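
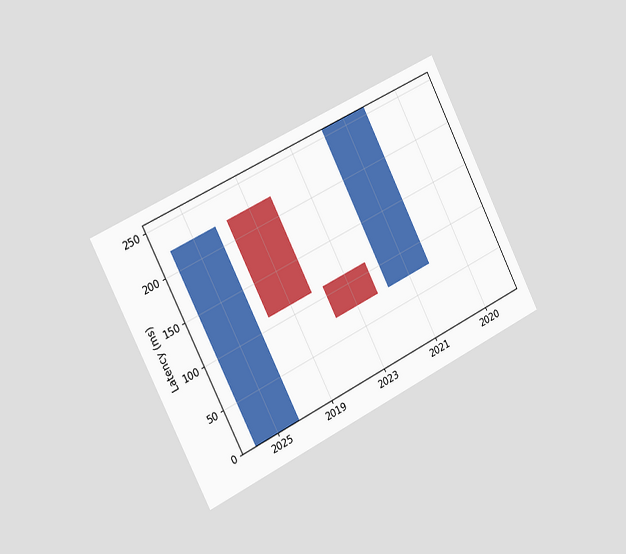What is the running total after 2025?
222ms

The chart is tilted about 27° counter-clockwise and viewed slightly from the left. After 2025 the running total reaches 222ms.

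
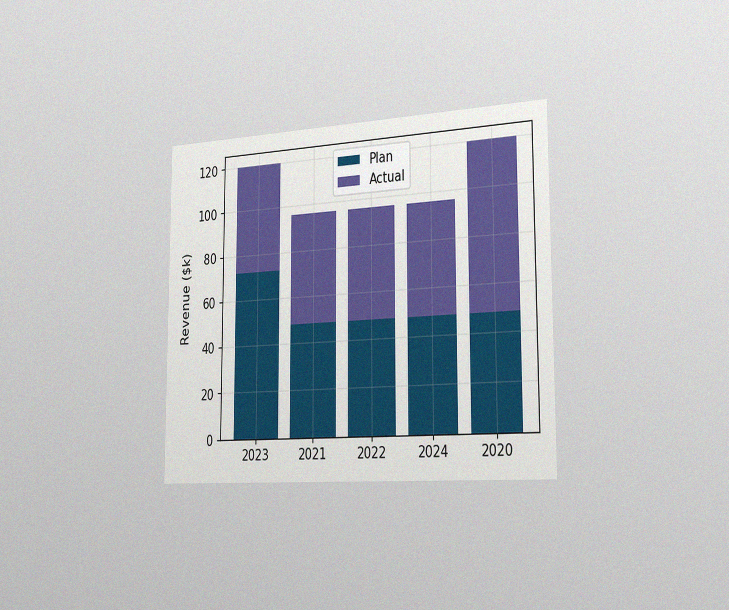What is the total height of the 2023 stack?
The chart is viewed slightly from the right, with some photo noise. The 2023 stack's top reaches $120k on the y-axis.

$120k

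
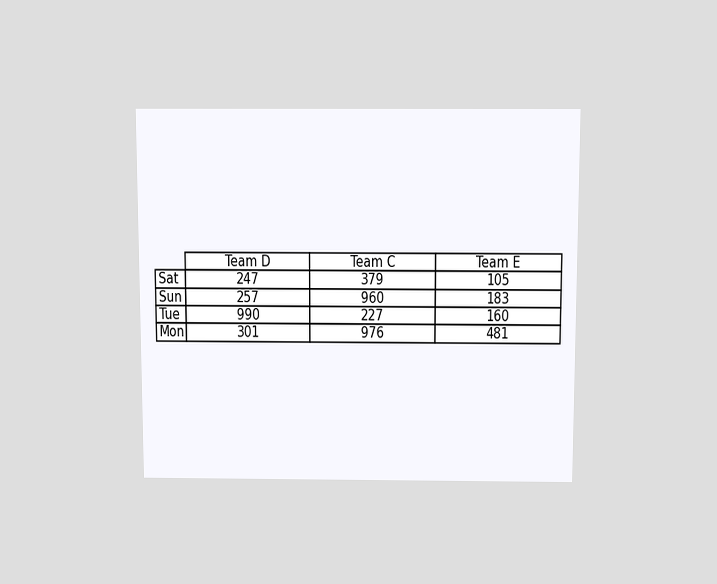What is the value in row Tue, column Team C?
The chart is viewed slightly from above. The (Tue, Team C) cell reads 227.

227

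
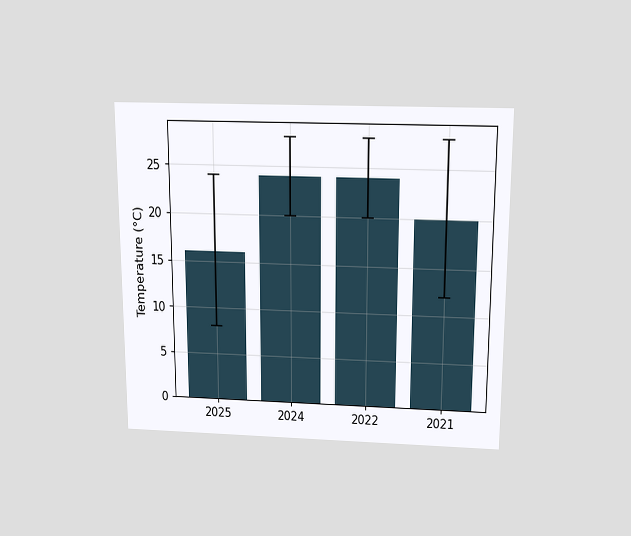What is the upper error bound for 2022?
28°C

The chart is viewed slightly from above. The 2022 bar's upper whisker reaches 28°C.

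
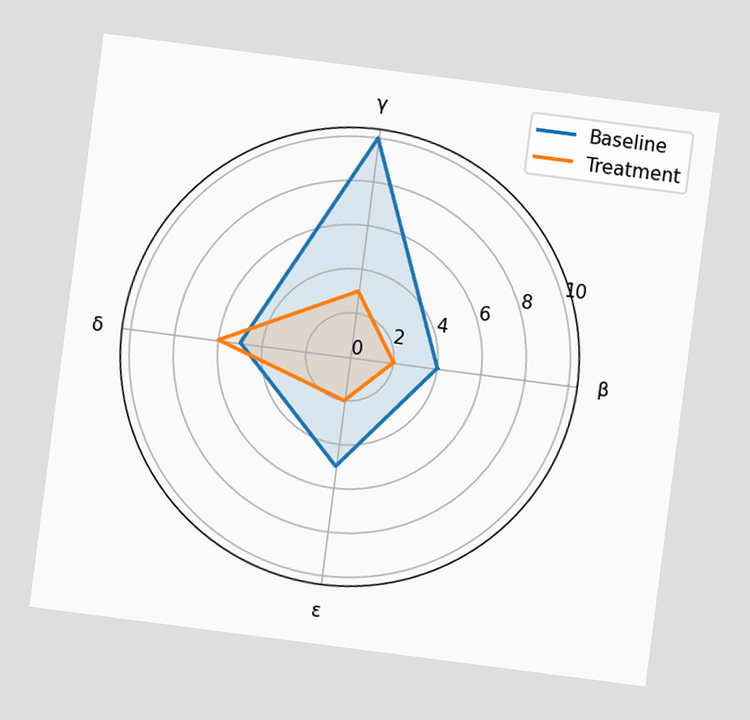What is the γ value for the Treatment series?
3

The chart is tilted about 7° clockwise. On the γ axis, Treatment reaches 3.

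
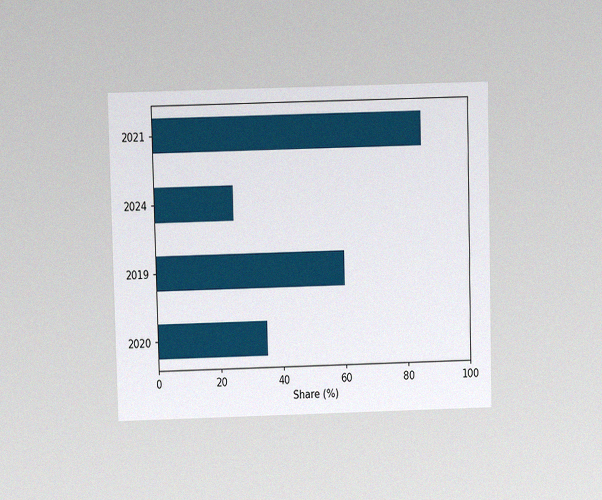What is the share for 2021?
The chart is viewed at a slight angle, with some photo noise. Reading along the chart's x-axis, the 2021 bar reaches 85%.

85%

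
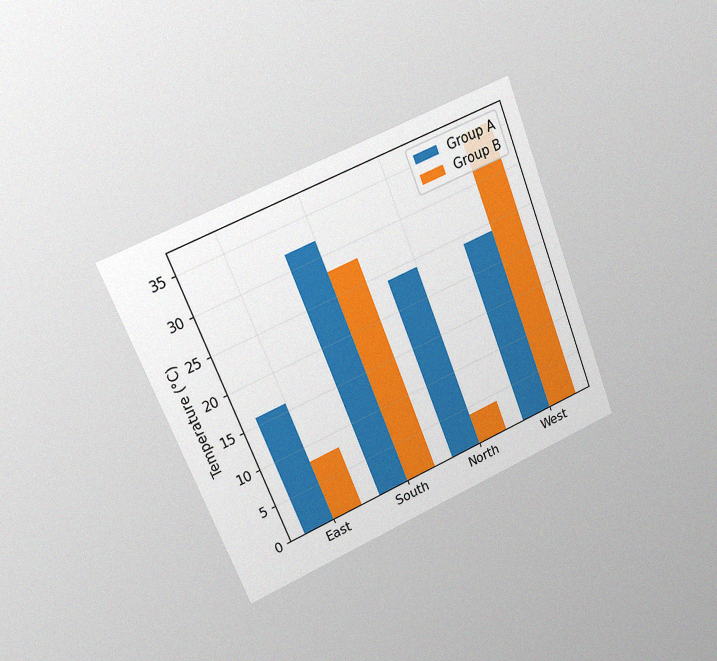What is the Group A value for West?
24°C

The chart is tilted about 22° counter-clockwise and viewed at a slight angle, with some photo noise. The Group A bar at West reaches 24°C on the y-axis.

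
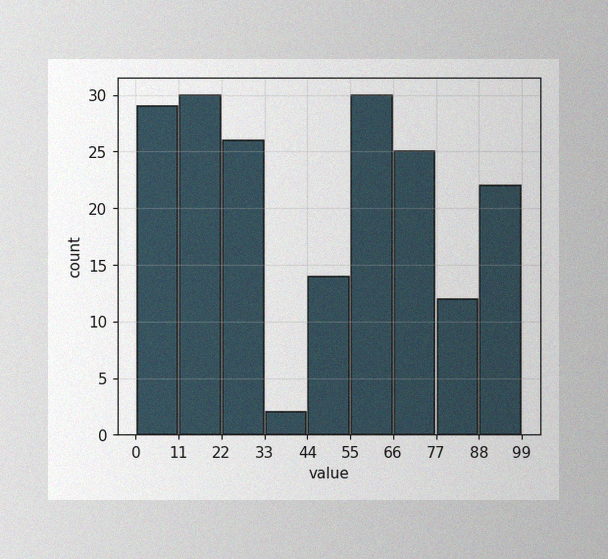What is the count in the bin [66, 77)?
25

The image has some photo noise and uneven lighting. The [66, 77) bin has height 25.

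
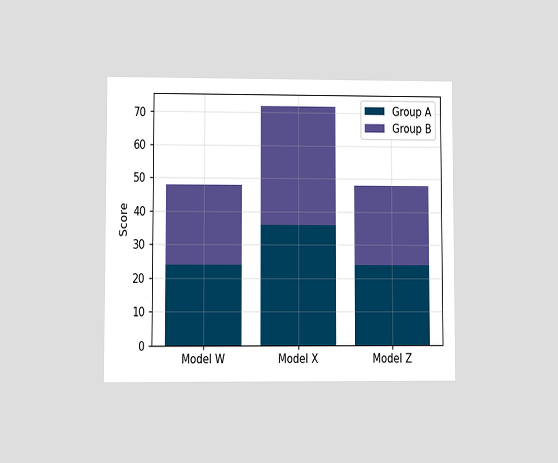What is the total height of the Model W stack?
The chart is viewed at a slight angle. The Model W stack's top reaches 48 on the y-axis.

48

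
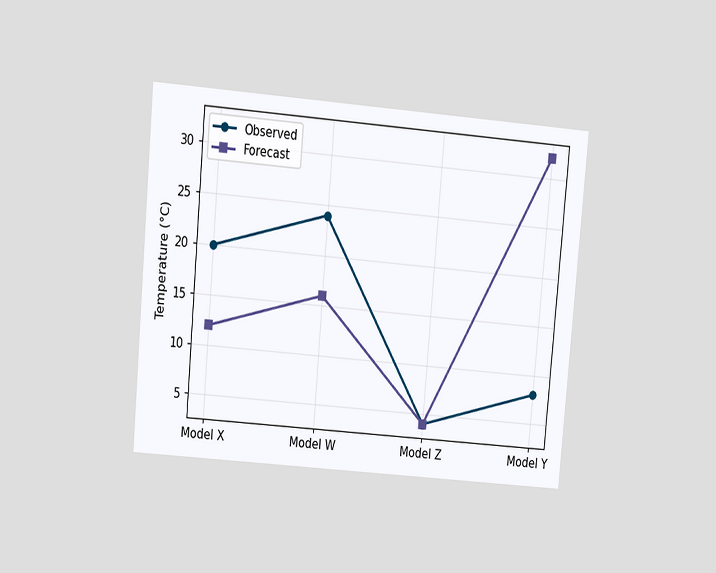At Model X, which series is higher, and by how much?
The chart is tilted about 5° clockwise and viewed at a slight angle. At Model X, Observed sits above the other line by 8°C.

Observed, by 8°C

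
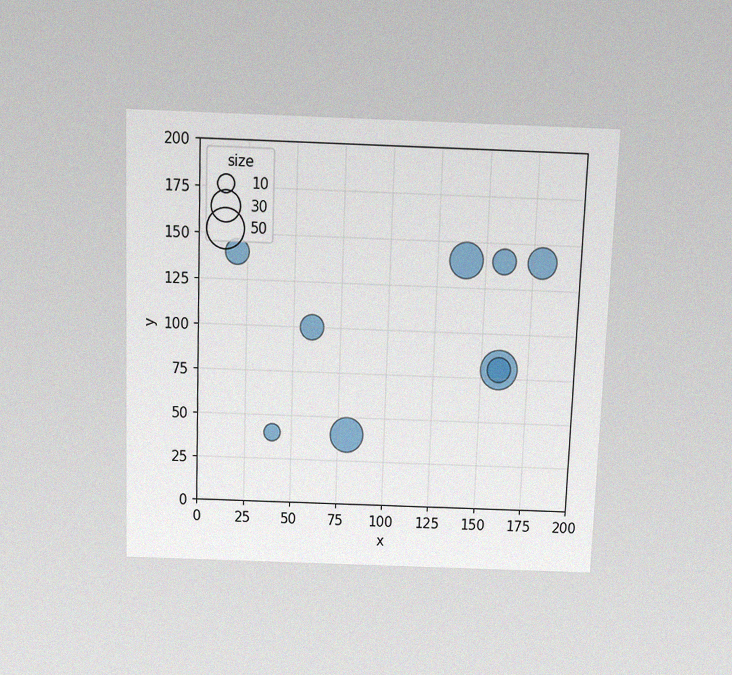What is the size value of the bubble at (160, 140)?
The chart is tilted about 2° clockwise and viewed slightly from above, with some photo noise. Matching the bubble at (160, 140) against the size legend gives 20.

20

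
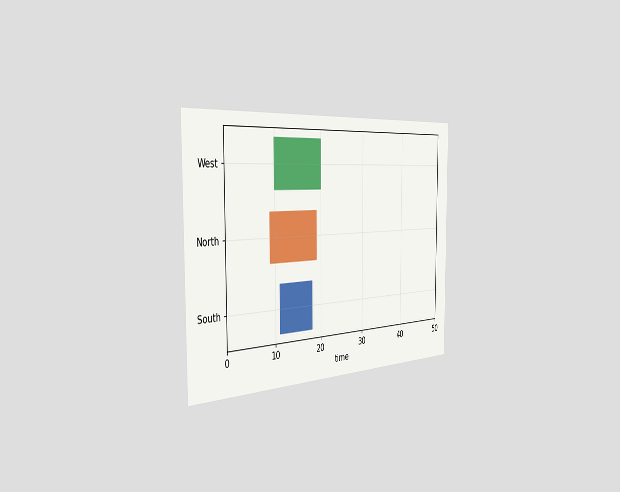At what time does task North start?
9

The chart is viewed slightly from the left. The North bar begins at t=9.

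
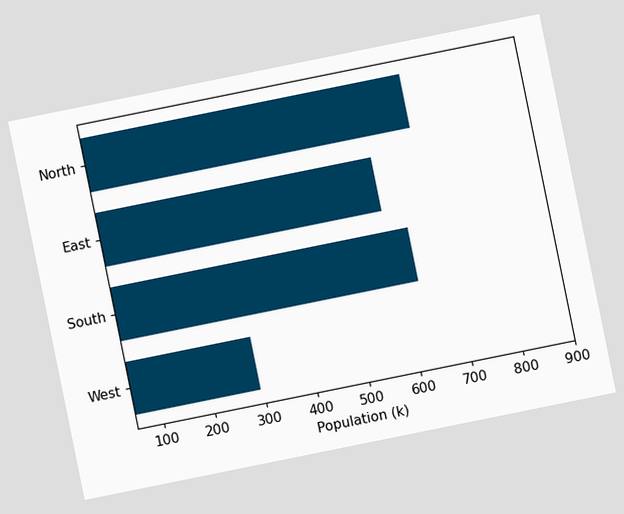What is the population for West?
The chart is tilted about 11° counter-clockwise. Reading along the chart's x-axis, the West bar reaches 294k.

294k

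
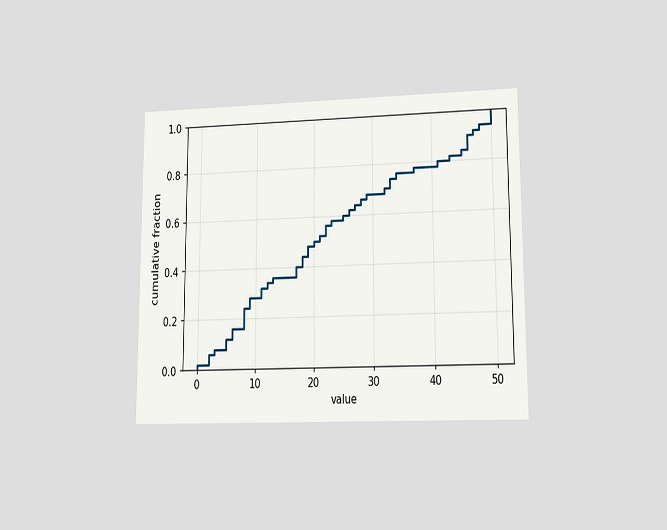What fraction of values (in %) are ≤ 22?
56%

The chart is viewed at a slight angle. At x=22 the ECDF step is at 56%.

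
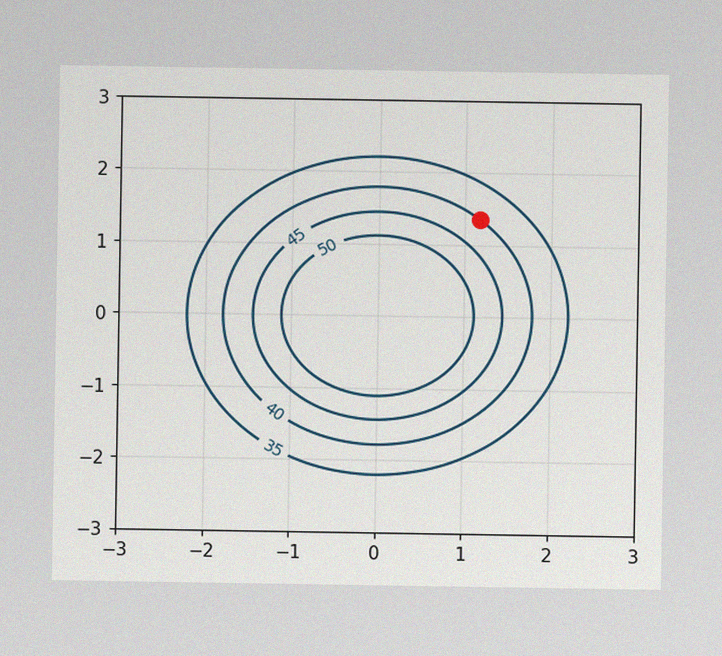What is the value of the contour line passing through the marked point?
40

The image has some photo noise and uneven lighting. The marked point sits on the contour labelled 40.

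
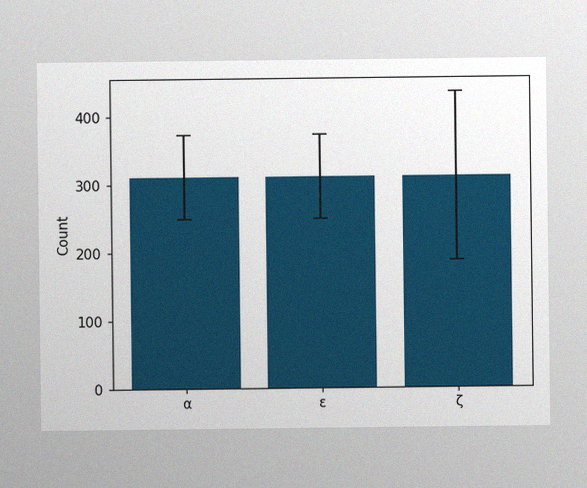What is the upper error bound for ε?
372

The image has some photo noise and uneven lighting. The ε bar's upper whisker reaches 372.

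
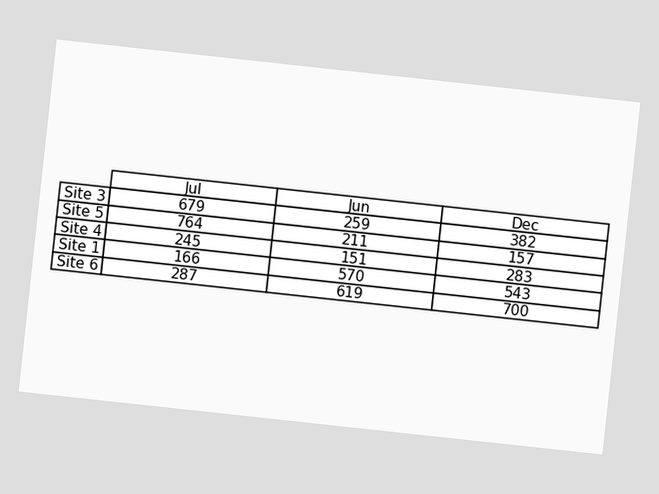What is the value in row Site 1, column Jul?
166

The chart is tilted about 6° clockwise. The (Site 1, Jul) cell reads 166.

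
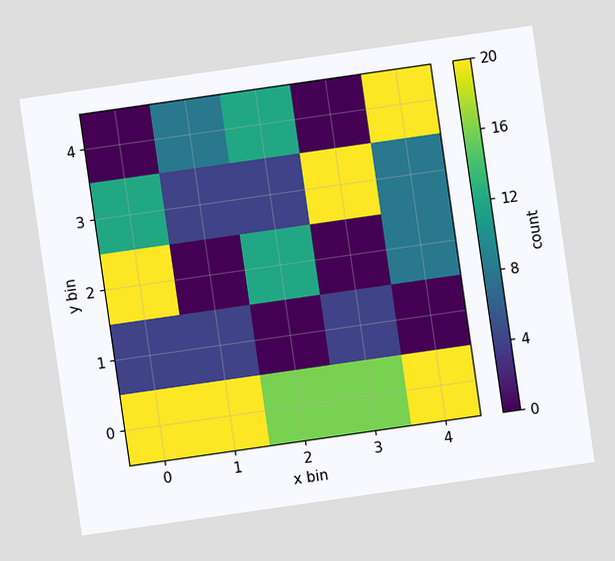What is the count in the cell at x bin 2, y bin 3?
4

The chart is tilted about 8° counter-clockwise. Matching the cell (2, 3) against the colorbar gives 4.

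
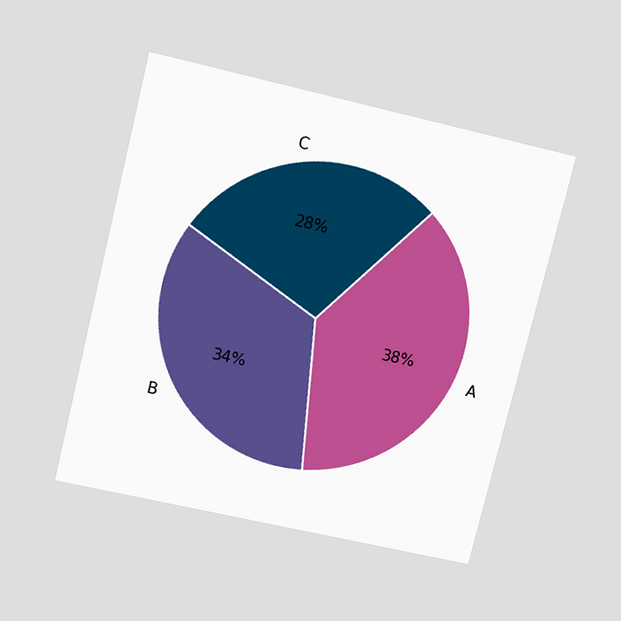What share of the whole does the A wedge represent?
The chart is tilted about 14° clockwise and viewed slightly from above. The A slice takes up 38% of the pie.

38%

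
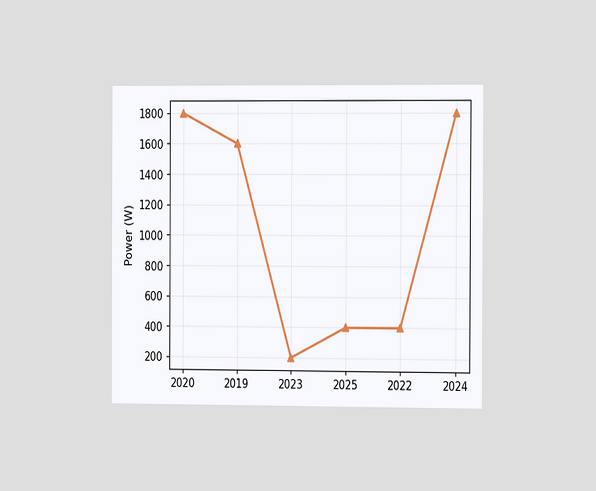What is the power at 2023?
The chart is viewed at a slight angle. At 2023, the line is at 200W.

200W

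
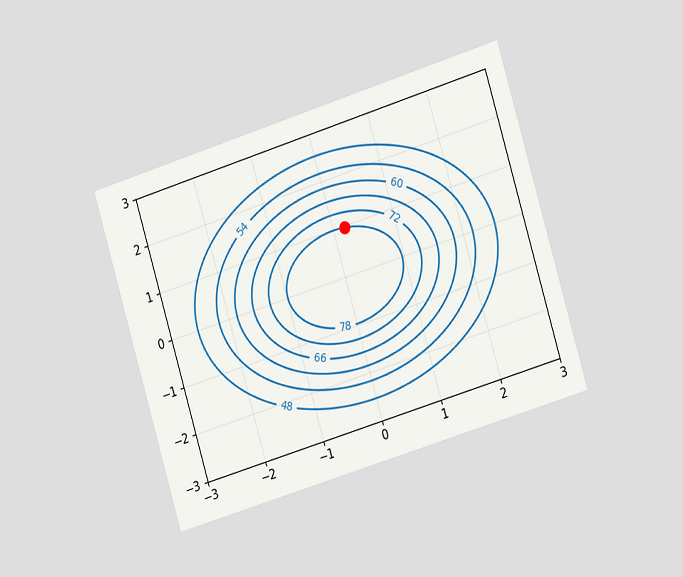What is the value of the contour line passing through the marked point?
The chart is tilted about 17° counter-clockwise and viewed slightly from the right. The marked point sits on the contour labelled 78.

78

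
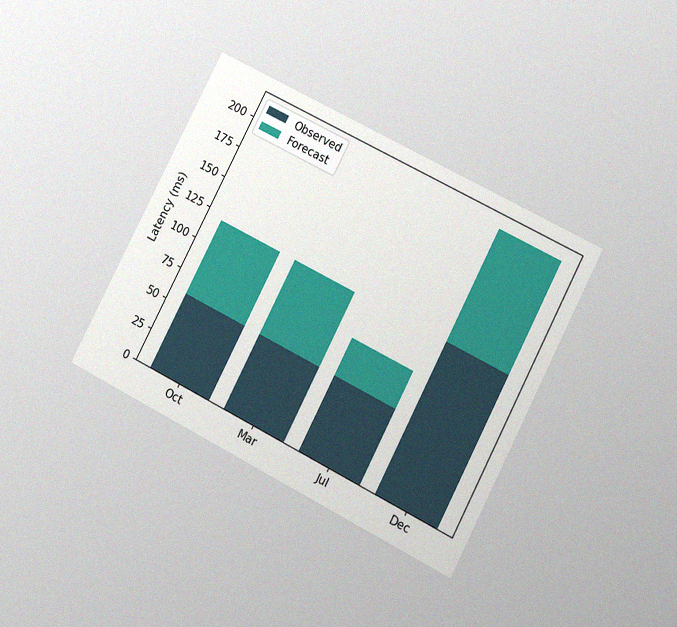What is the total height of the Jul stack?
The chart is tilted about 27° clockwise and viewed at a slight angle, with some photo noise. The Jul stack's top reaches 90ms on the y-axis.

90ms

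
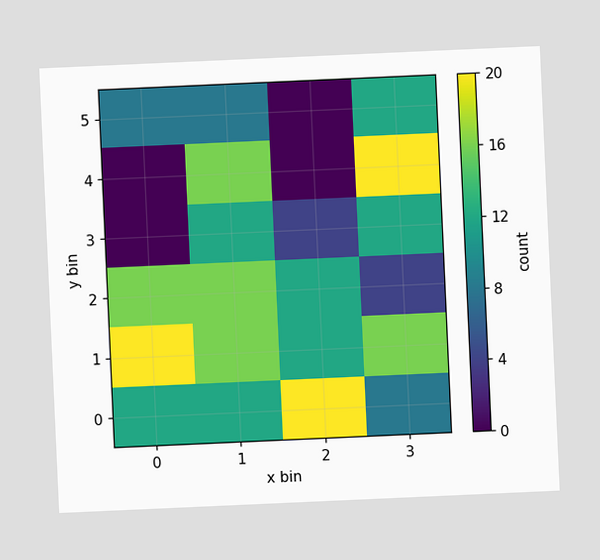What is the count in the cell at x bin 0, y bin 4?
0

The chart is tilted about 3° counter-clockwise. Matching the cell (0, 4) against the colorbar gives 0.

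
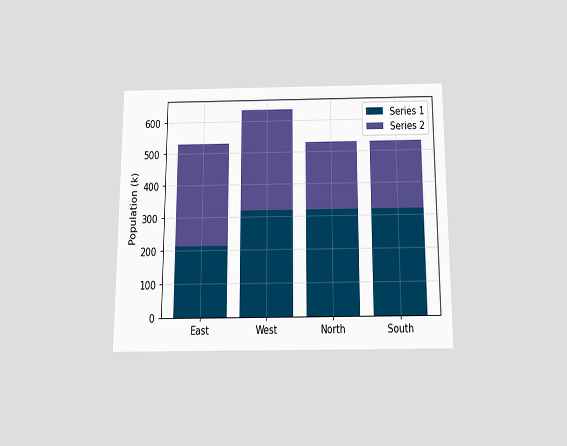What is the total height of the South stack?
The chart is viewed slightly from below. The South stack's top reaches 530k on the y-axis.

530k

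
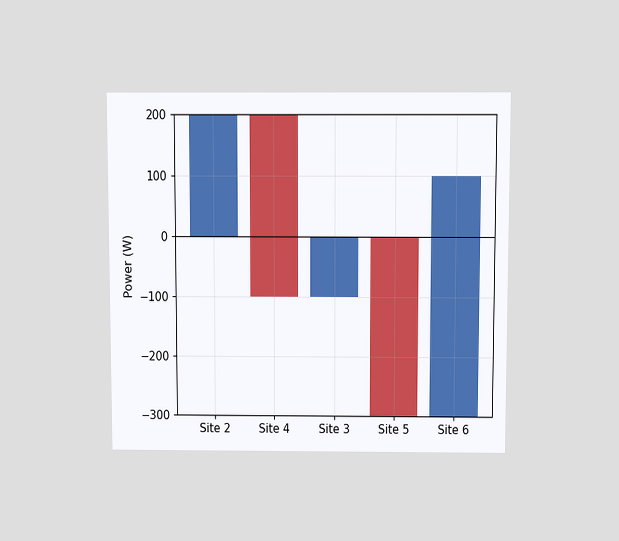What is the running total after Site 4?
The chart is viewed slightly from above. After Site 4 the running total reaches -100W.

-100W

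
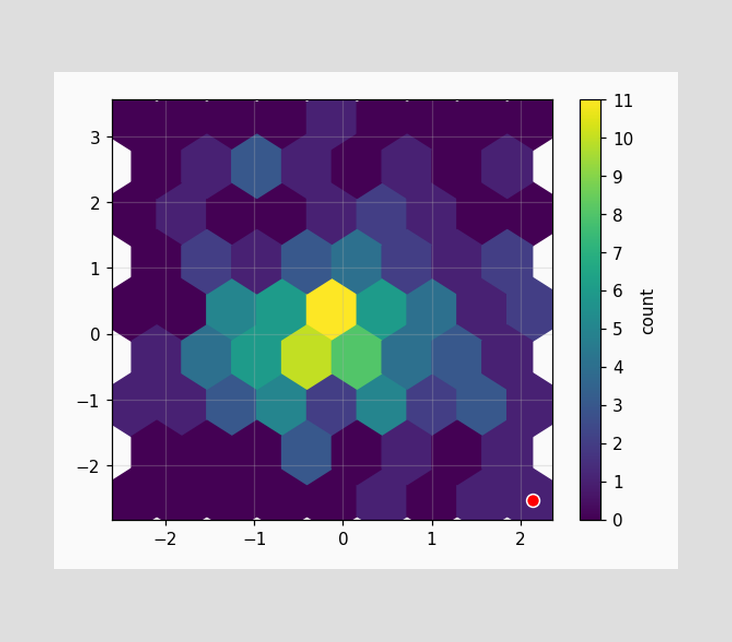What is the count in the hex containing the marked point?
1

The marked hex reads 1 on the colorbar.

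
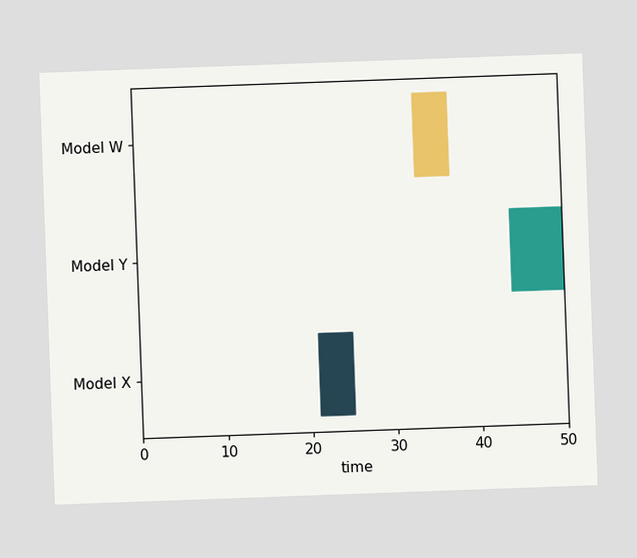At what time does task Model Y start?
The chart is tilted about 2° counter-clockwise. The Model Y bar begins at t=44.

44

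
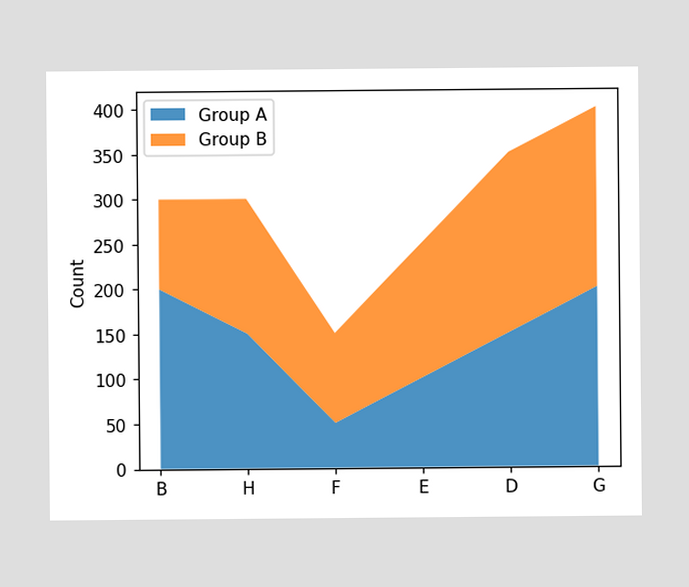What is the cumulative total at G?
400

The stacked total at G reaches 400.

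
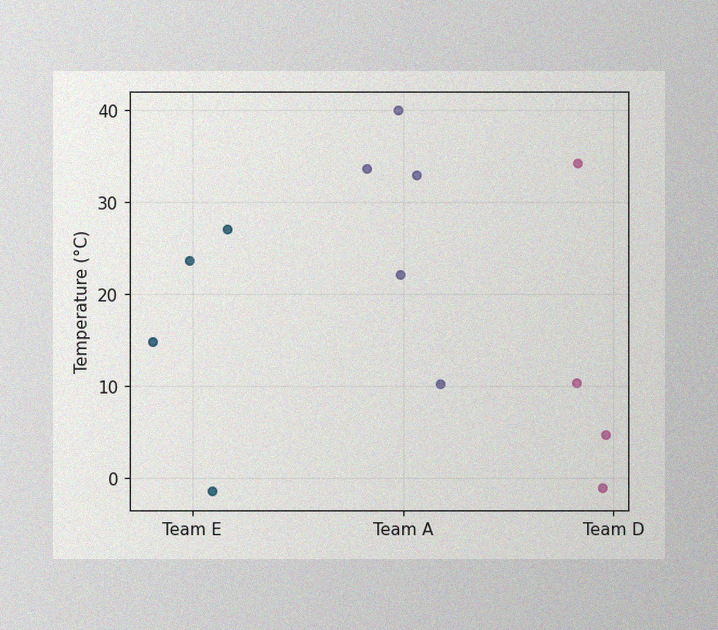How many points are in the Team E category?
The image has some photo noise and uneven lighting. Counting the markers in the Team E column gives 4.

4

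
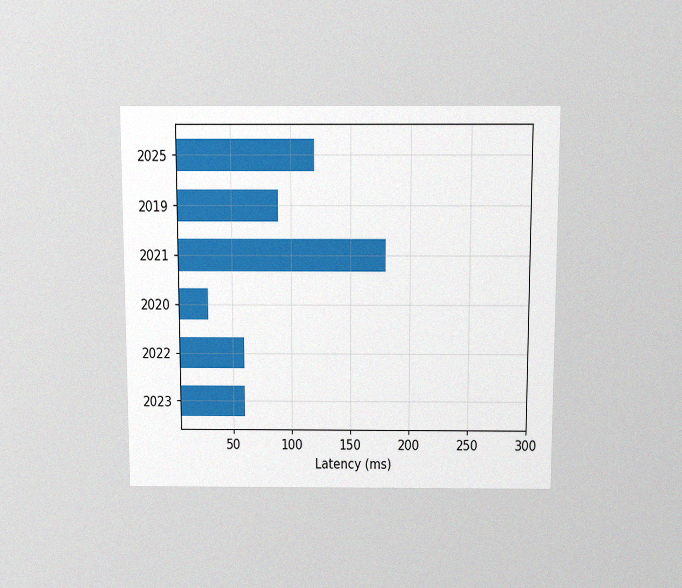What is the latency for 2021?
The chart is viewed slightly from above, with some photo noise. Reading along the chart's x-axis, the 2021 bar reaches 180ms.

180ms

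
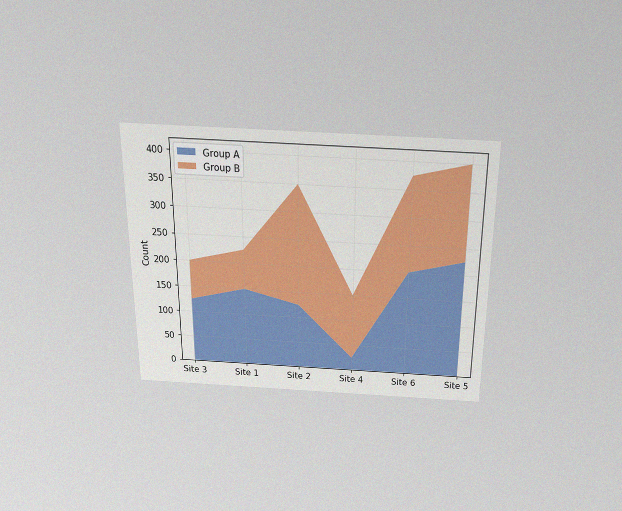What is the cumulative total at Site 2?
350

The chart is viewed slightly from above, with some photo noise. The stacked total at Site 2 reaches 350.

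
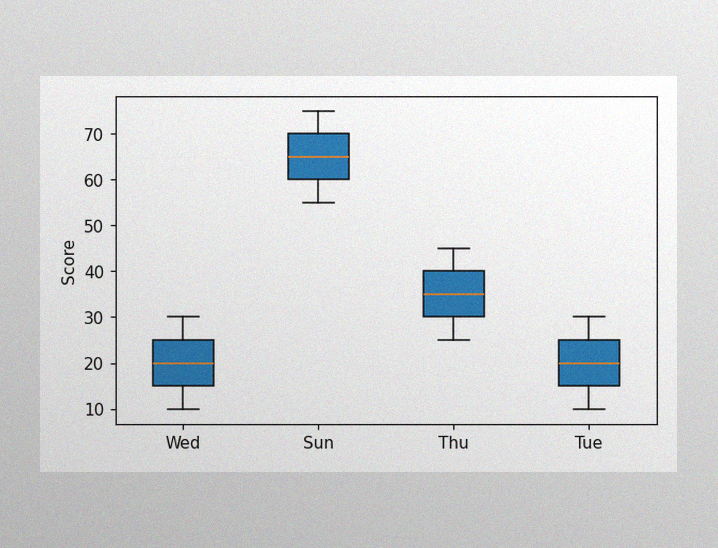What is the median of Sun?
The image has some photo noise and uneven lighting. The median line in the Sun box sits at 65.

65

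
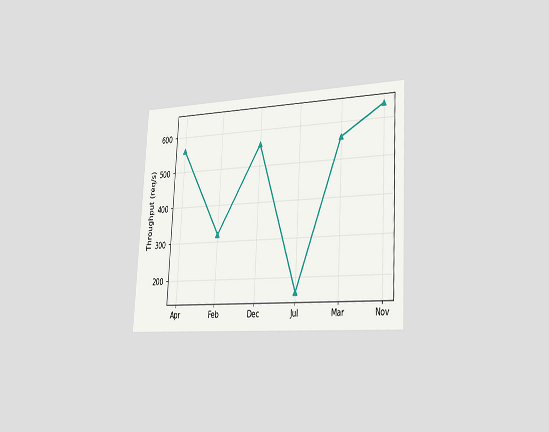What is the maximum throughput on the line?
The chart is tilted about 3° clockwise and viewed slightly from the right. The highest point is at Nov, and reading across to the y-axis gives 640req/s.

640req/s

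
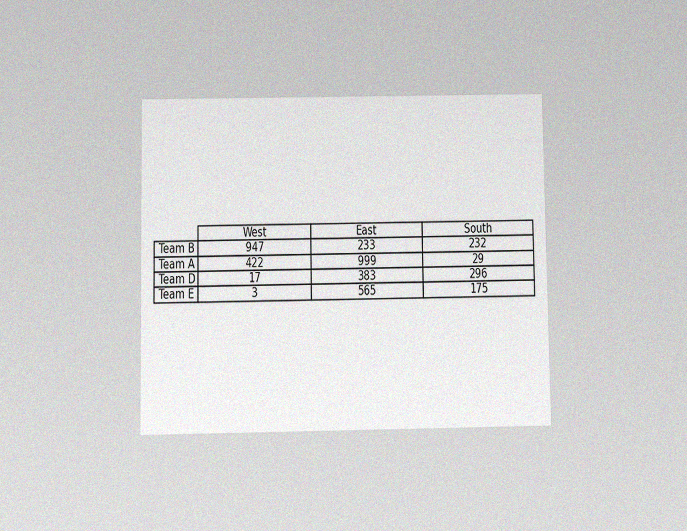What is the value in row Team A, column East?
The chart is viewed at a slight angle, with some photo noise. The (Team A, East) cell reads 999.

999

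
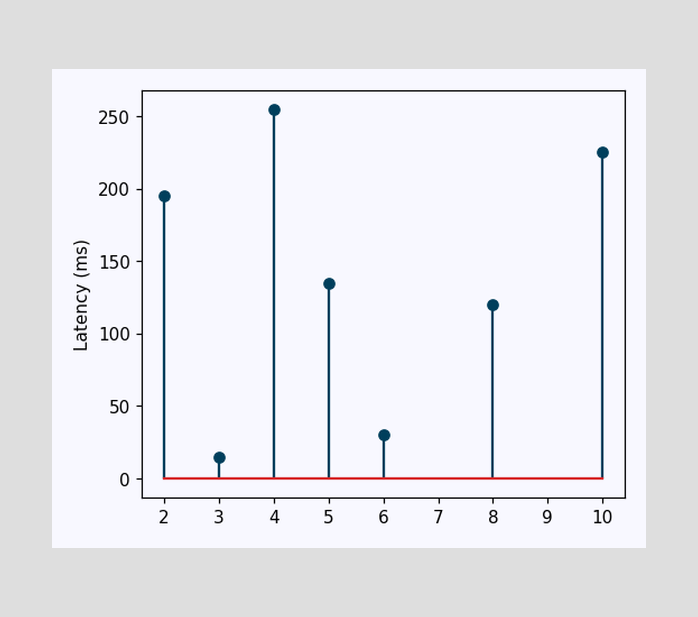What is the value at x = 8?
120ms

The stem at x=8 reaches 120ms.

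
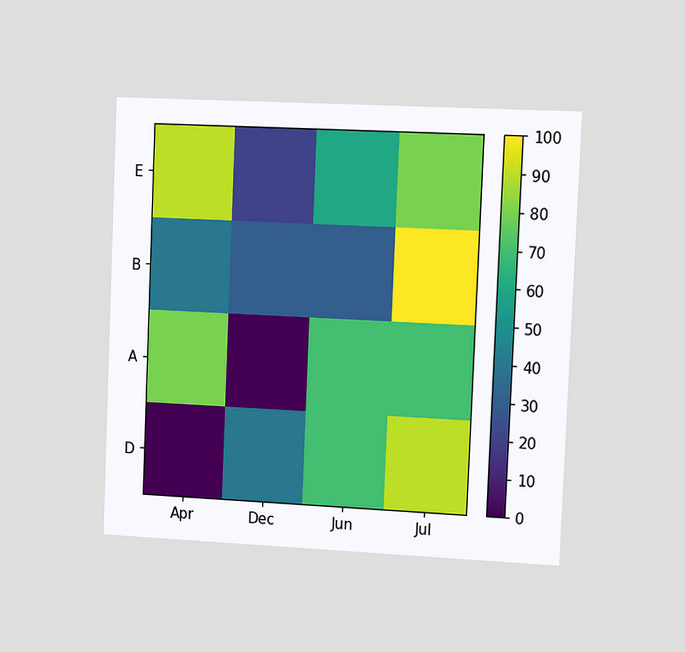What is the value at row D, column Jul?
90

The chart is tilted about 2° clockwise and viewed slightly from the right. Matching cell (D, Jul) against the colorbar gives 90.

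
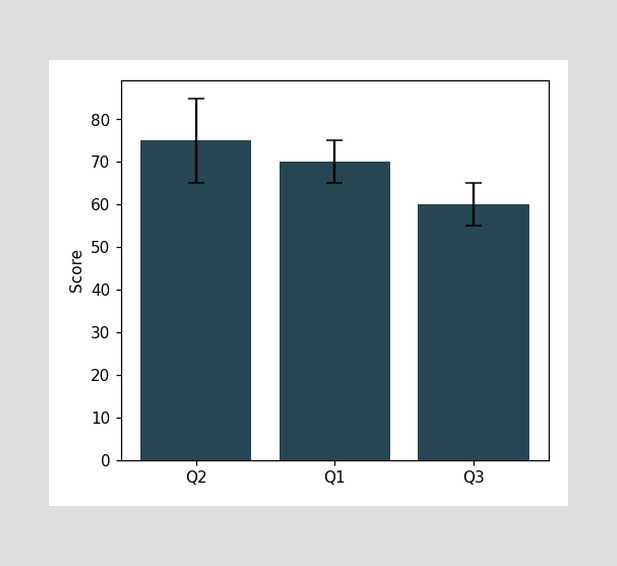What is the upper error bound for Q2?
85

The Q2 bar's upper whisker reaches 85.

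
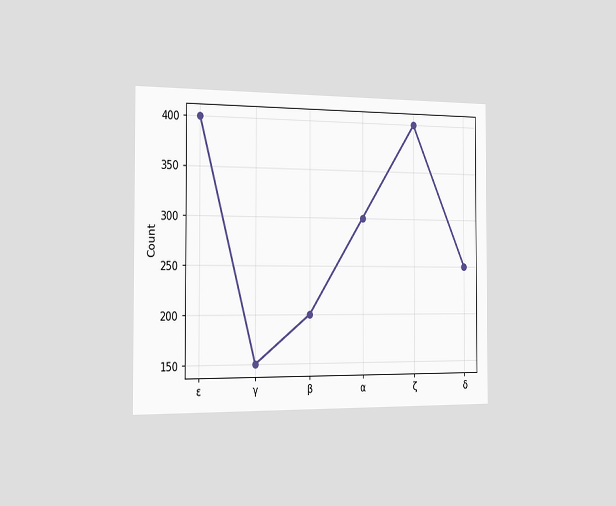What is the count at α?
300

The chart is viewed slightly from the left. At α, the line is at 300.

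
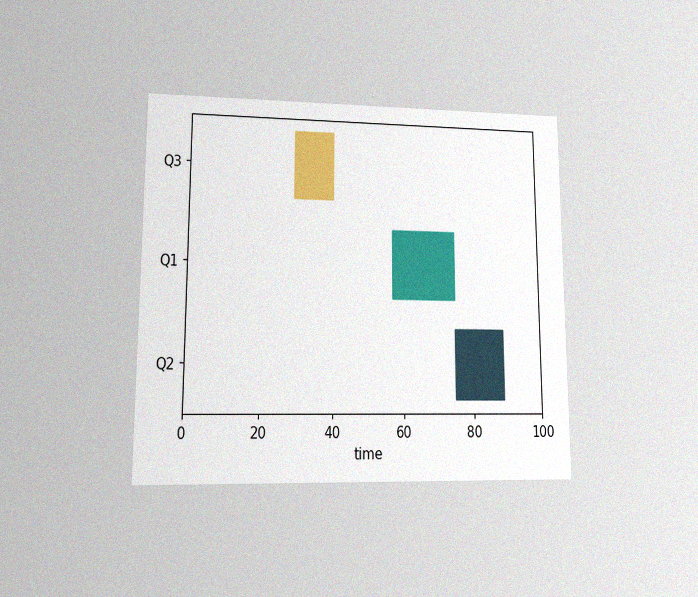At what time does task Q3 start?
The chart is viewed at a slight angle, with some photo noise. The Q3 bar begins at t=29.

29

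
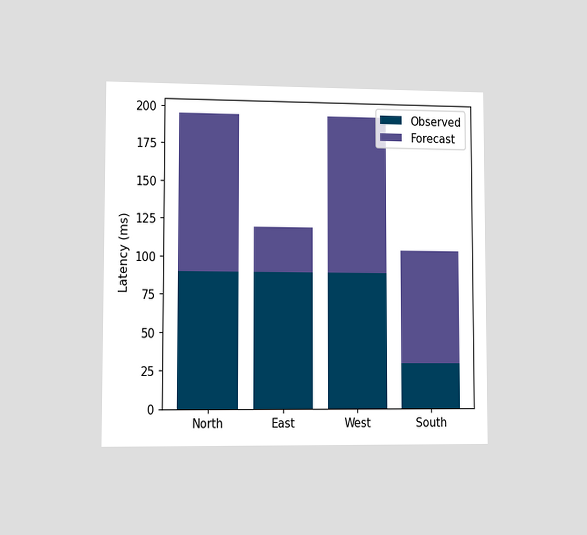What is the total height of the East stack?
The chart is viewed slightly from the left. The East stack's top reaches 120ms on the y-axis.

120ms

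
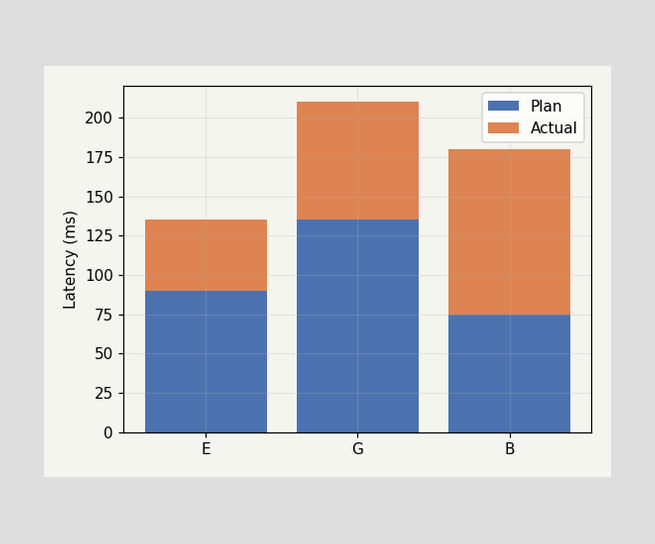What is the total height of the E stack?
The E stack's top reaches 135ms on the y-axis.

135ms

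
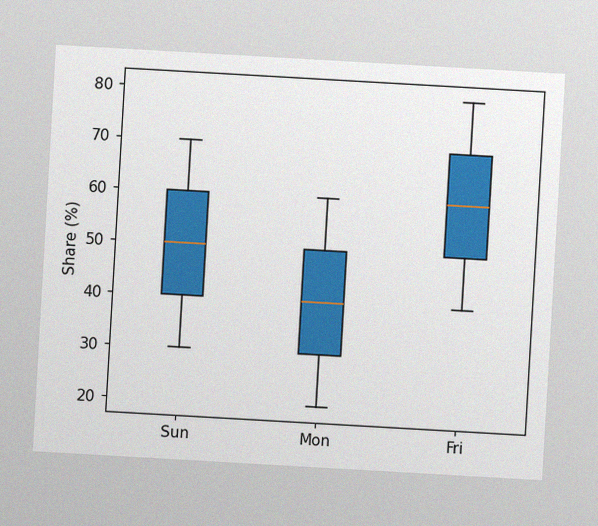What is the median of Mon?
The chart is tilted about 3° clockwise, with some photo noise. The median line in the Mon box sits at 40%.

40%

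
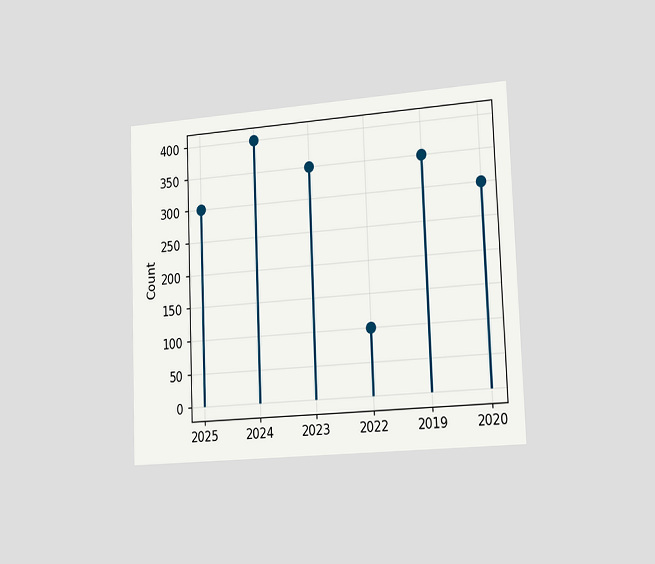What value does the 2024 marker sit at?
400

The chart is tilted about 2° counter-clockwise and viewed slightly from the right. The 2024 marker sits at 400.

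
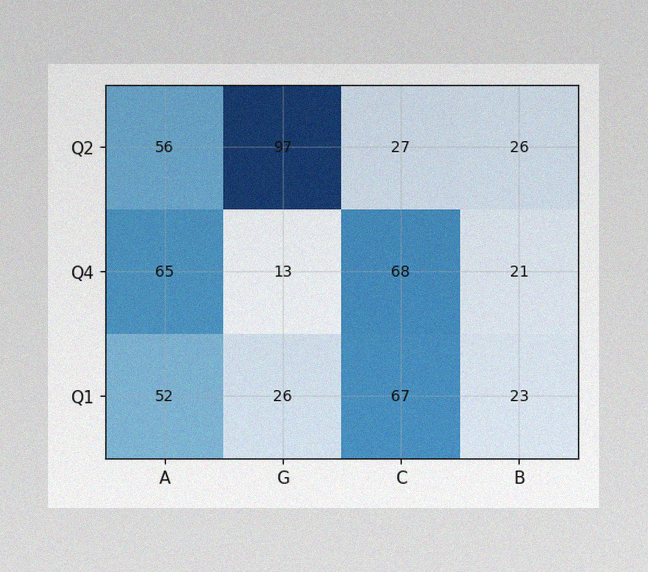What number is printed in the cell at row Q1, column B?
The image has some photo noise and uneven lighting. The (Q1, B) cell reads 23.

23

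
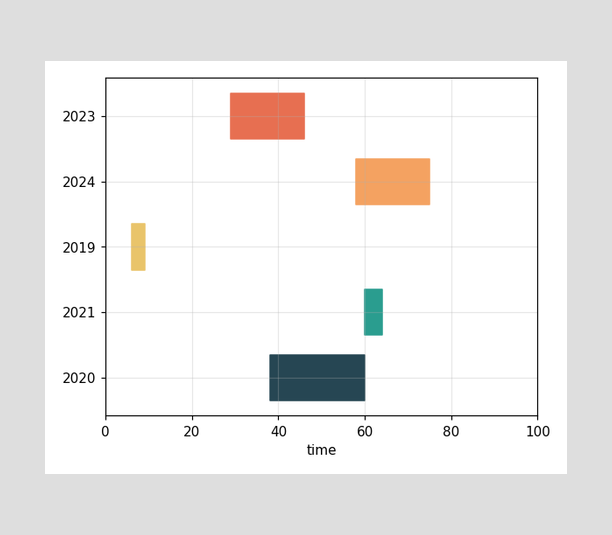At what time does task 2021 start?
60

The 2021 bar begins at t=60.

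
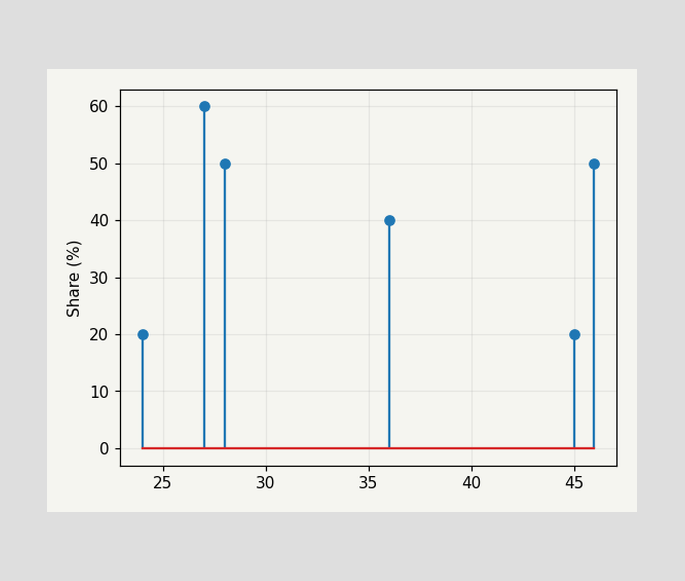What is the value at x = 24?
The stem at x=24 reaches 20%.

20%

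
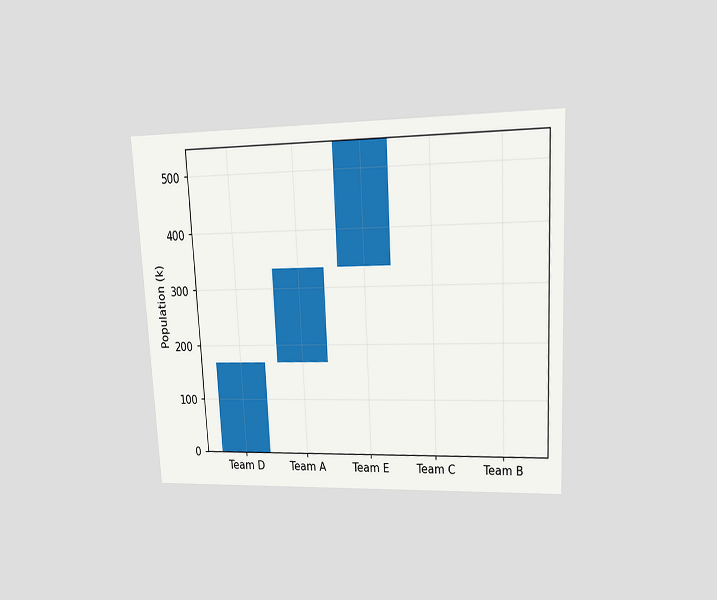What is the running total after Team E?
546k

The chart is tilted about 3° counter-clockwise and viewed at a slight angle. After Team E the running total reaches 546k.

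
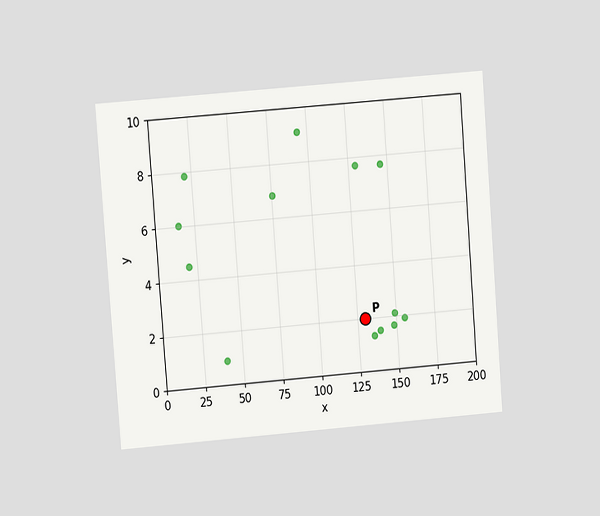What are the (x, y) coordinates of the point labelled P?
The chart is tilted about 4° counter-clockwise and viewed at a slight angle. Following the gridlines from P to each axis, P sits at (130, 2).

(130, 2)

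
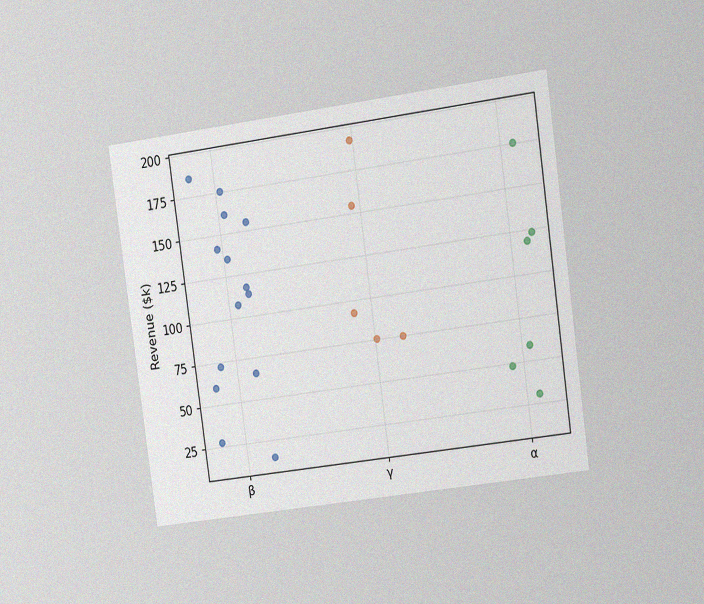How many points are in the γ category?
5

The chart is tilted about 8° counter-clockwise and viewed slightly from the right, with some photo noise. Counting the markers in the γ column gives 5.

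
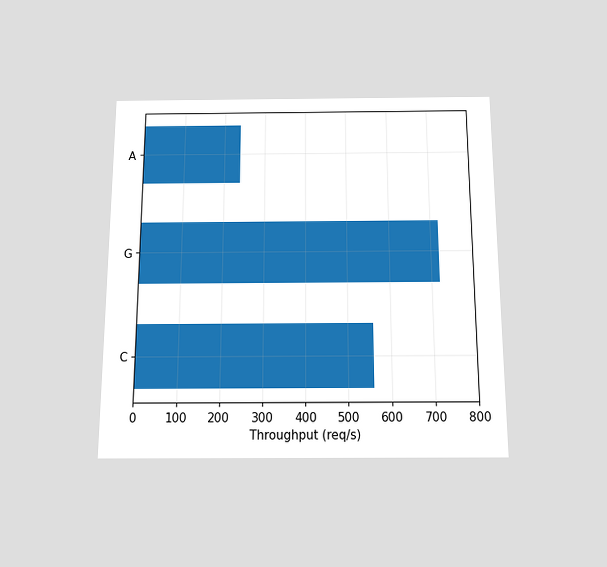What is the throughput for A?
240req/s

The chart is viewed slightly from below. Reading along the chart's x-axis, the A bar reaches 240req/s.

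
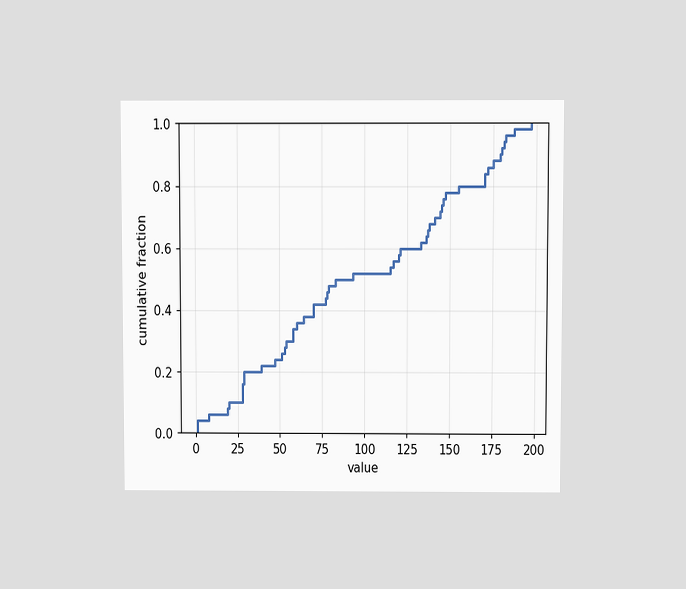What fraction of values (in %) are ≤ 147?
The chart is viewed slightly from above. At x=147 the ECDF step is at 78%.

78%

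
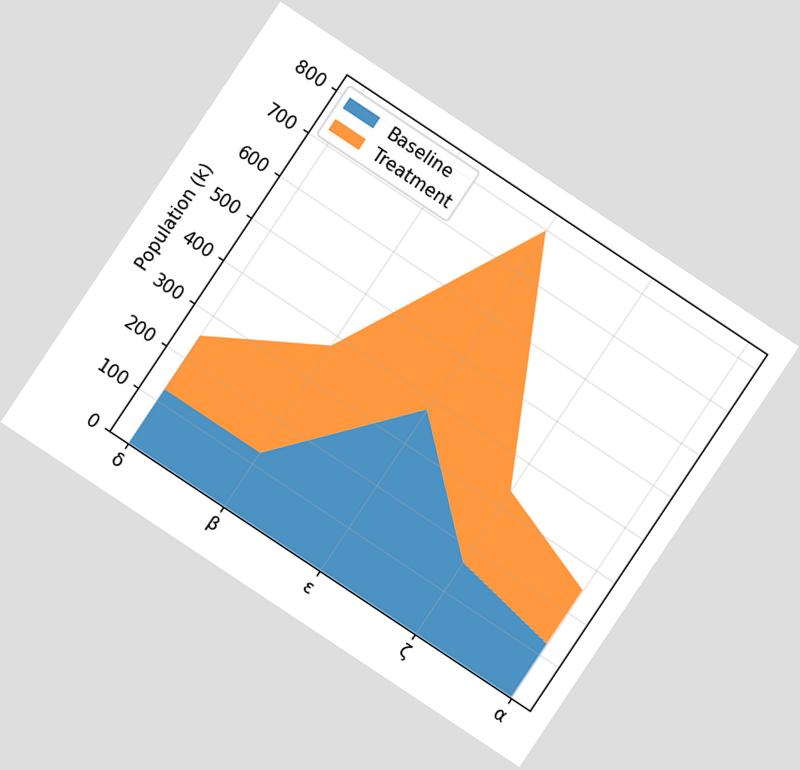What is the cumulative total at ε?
The chart is tilted about 34° clockwise. The stacked total at ε reaches 798k.

798k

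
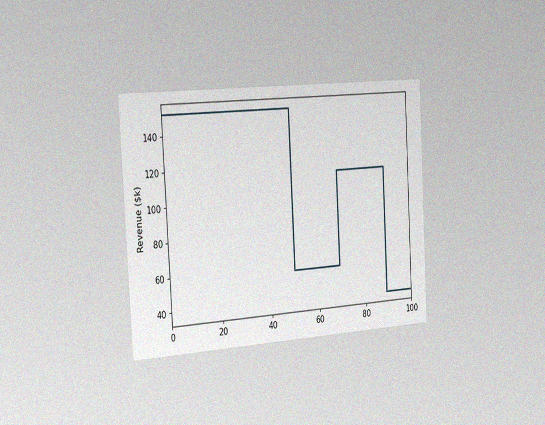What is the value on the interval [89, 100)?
$38k

The chart is tilted about 3° counter-clockwise and viewed slightly from the left, with some photo noise. On [89, 100) the step sits at $38k.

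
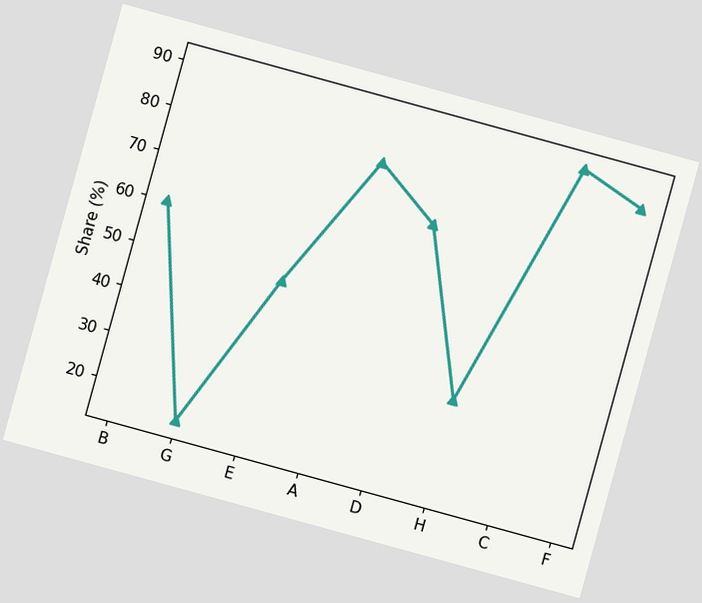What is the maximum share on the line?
The chart is tilted about 15° clockwise. The highest point is at C, and reading across to the y-axis gives 90%.

90%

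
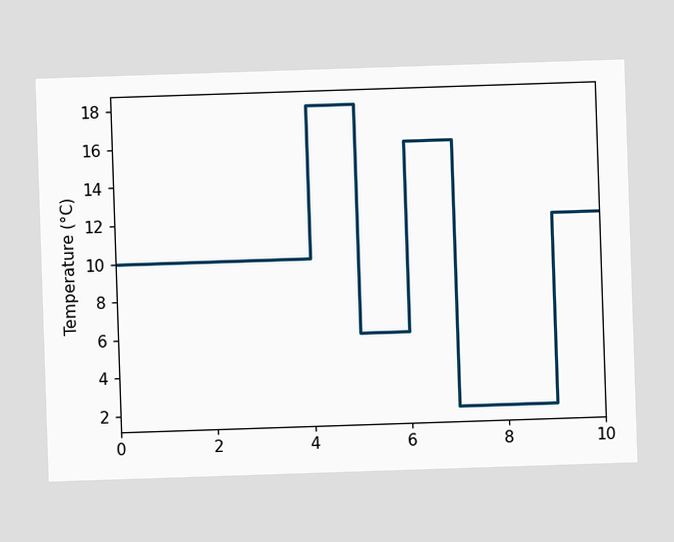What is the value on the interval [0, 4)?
10°C

On [0, 4) the step sits at 10°C.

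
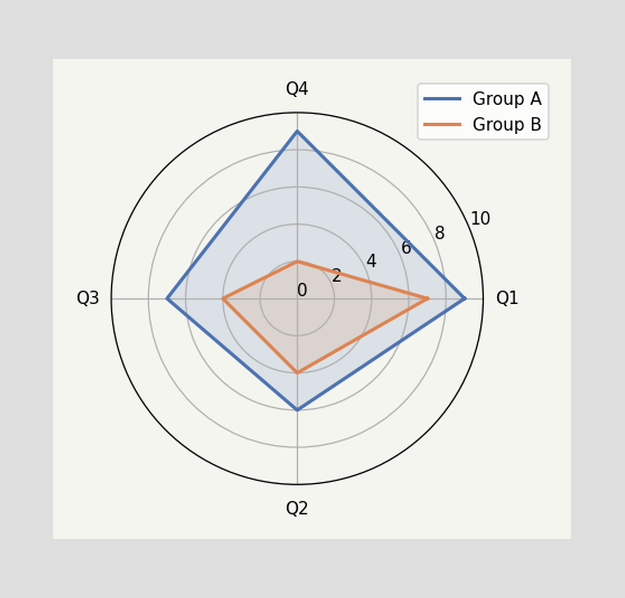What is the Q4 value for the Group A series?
On the Q4 axis, Group A reaches 9.

9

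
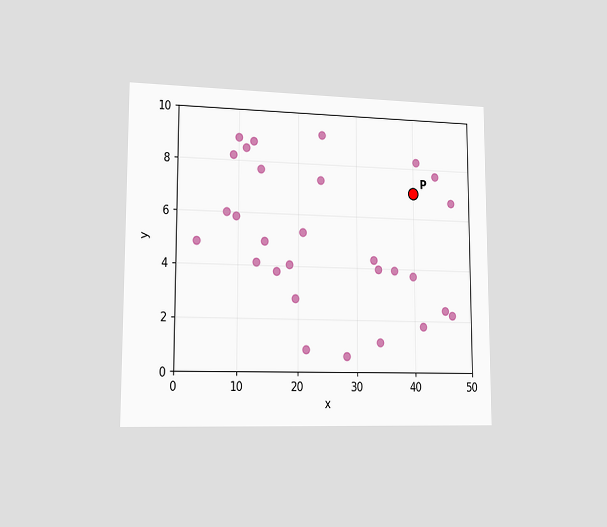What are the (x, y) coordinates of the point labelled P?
(40, 7)

The chart is viewed slightly from the left. Following the gridlines from P to each axis, P sits at (40, 7).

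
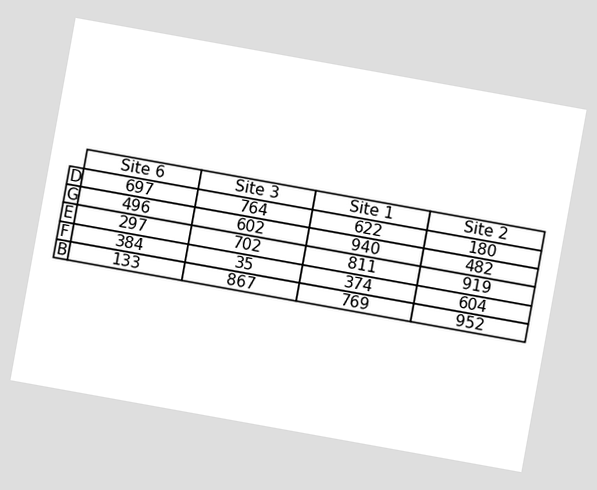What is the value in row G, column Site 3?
602

The chart is tilted about 10° clockwise. The (G, Site 3) cell reads 602.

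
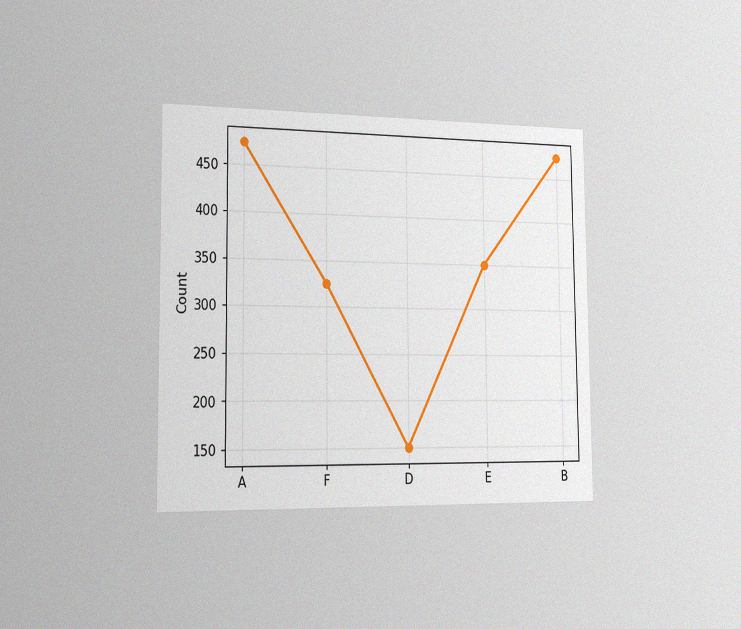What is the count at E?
The chart is viewed slightly from the left, with some photo noise. At E, the line is at 350.

350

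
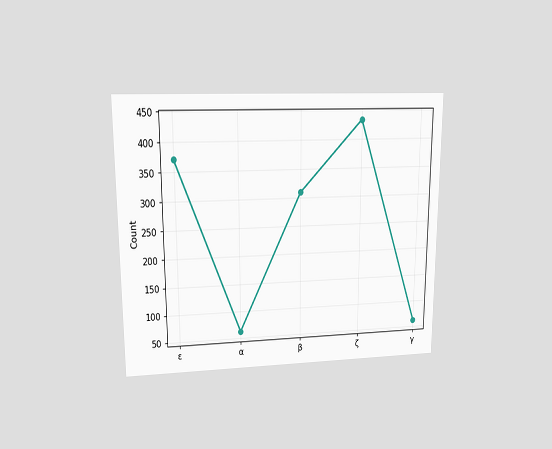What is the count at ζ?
434

The chart is viewed at a slight angle. At ζ, the line is at 434.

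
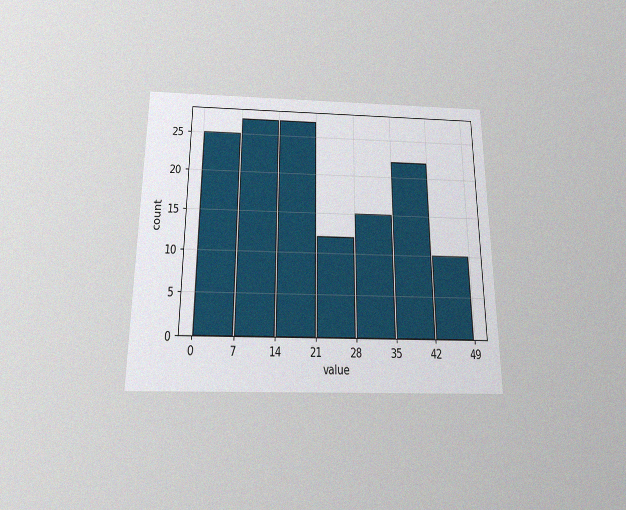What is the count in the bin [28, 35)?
The chart is viewed slightly from below, with some photo noise. The [28, 35) bin has height 15.

15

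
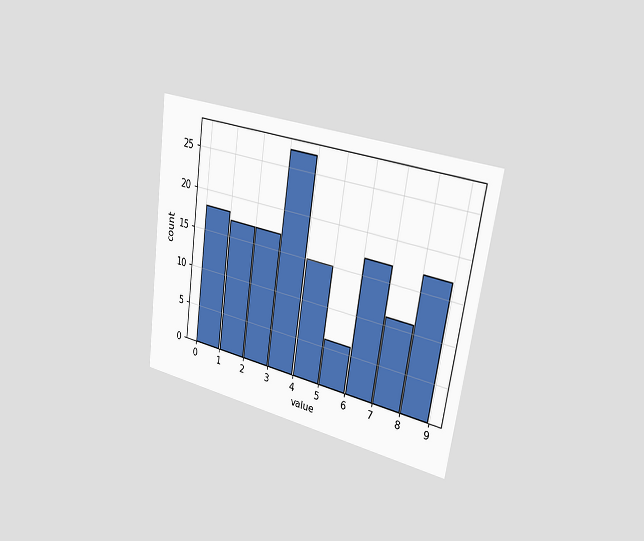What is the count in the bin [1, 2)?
The chart is tilted about 8° clockwise and viewed slightly from the right. The [1, 2) bin has height 17.

17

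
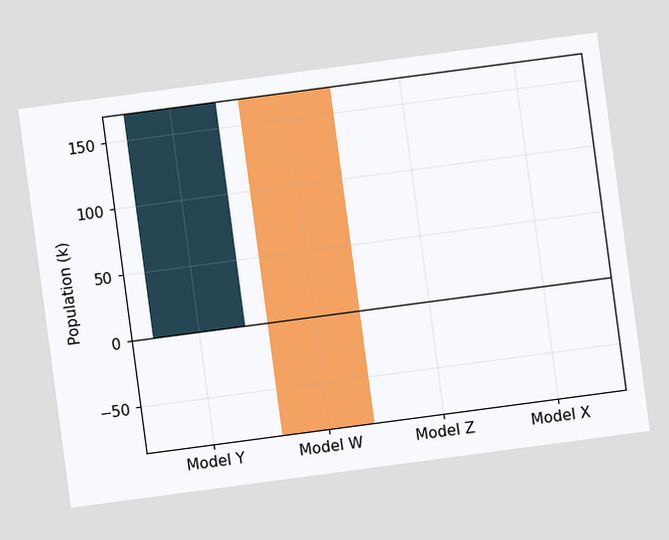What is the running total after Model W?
-85k

The chart is tilted about 8° counter-clockwise. After Model W the running total reaches -85k.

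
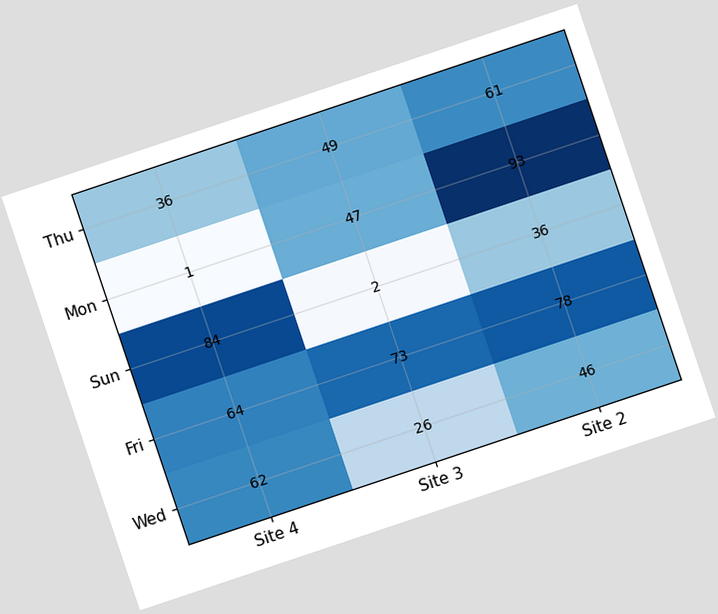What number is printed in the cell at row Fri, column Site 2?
78

The chart is tilted about 19° counter-clockwise. The (Fri, Site 2) cell reads 78.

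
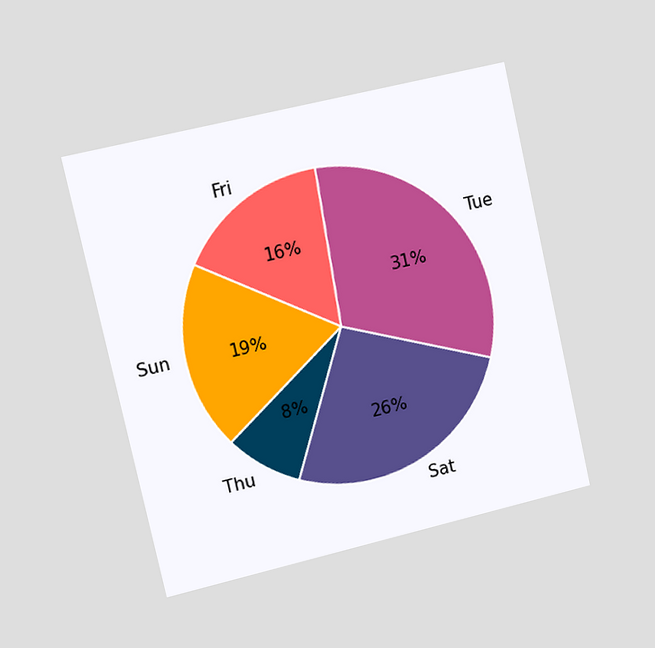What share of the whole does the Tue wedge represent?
The chart is tilted about 13° counter-clockwise and viewed slightly from the left. The Tue slice takes up 31% of the pie.

31%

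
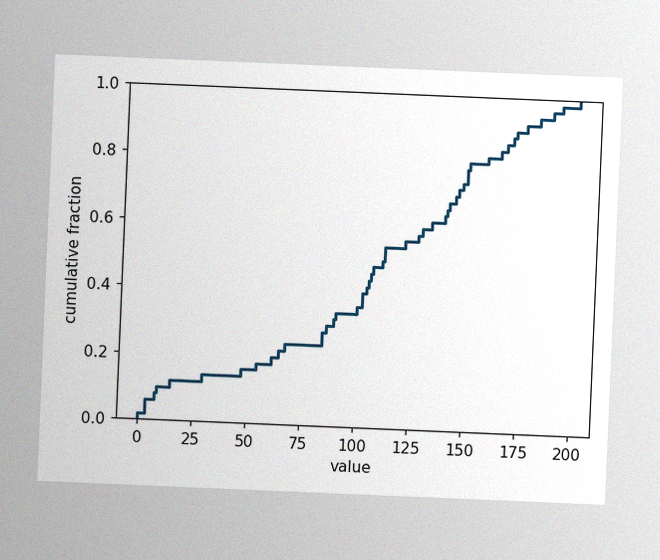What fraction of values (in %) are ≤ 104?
The chart is tilted about 2° clockwise, with some photo noise. At x=104 the ECDF step is at 42%.

42%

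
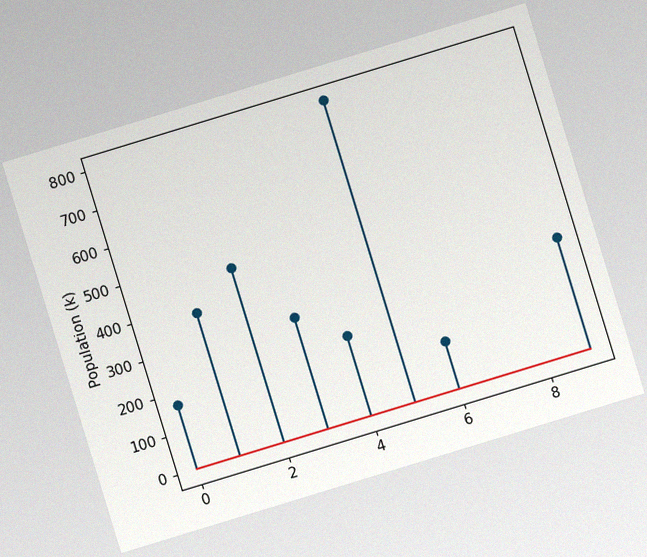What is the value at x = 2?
462k

The chart is tilted about 17° counter-clockwise, with some photo noise. The stem at x=2 reaches 462k.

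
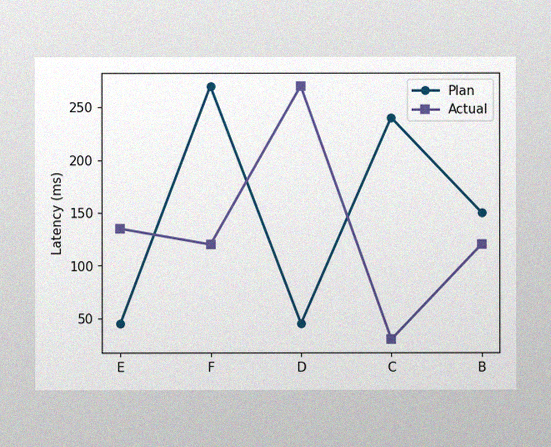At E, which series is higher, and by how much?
The image has some photo noise and uneven lighting. At E, Actual sits above the other line by 90ms.

Actual, by 90ms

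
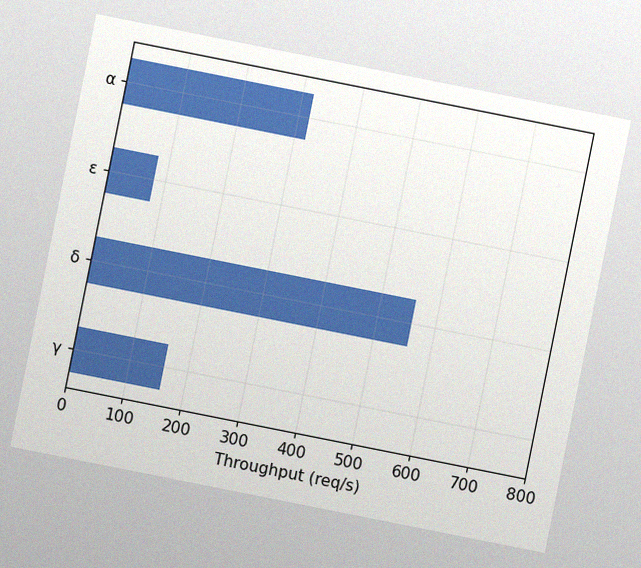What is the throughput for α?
The chart is tilted about 11° clockwise, with some photo noise. Reading along the chart's x-axis, the α bar reaches 320req/s.

320req/s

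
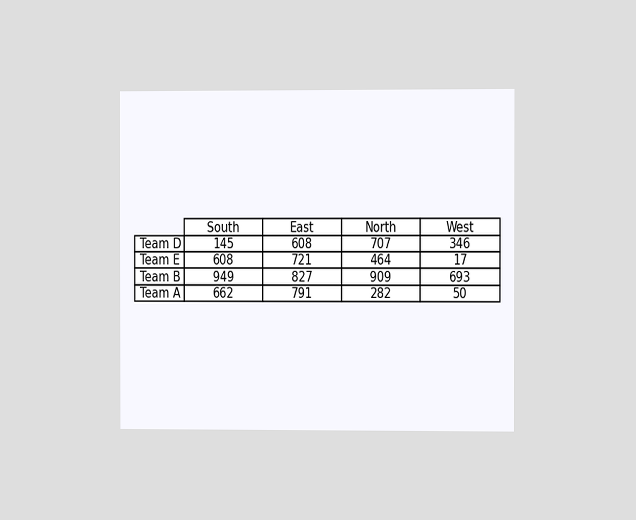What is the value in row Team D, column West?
The chart is viewed at a slight angle. The (Team D, West) cell reads 346.

346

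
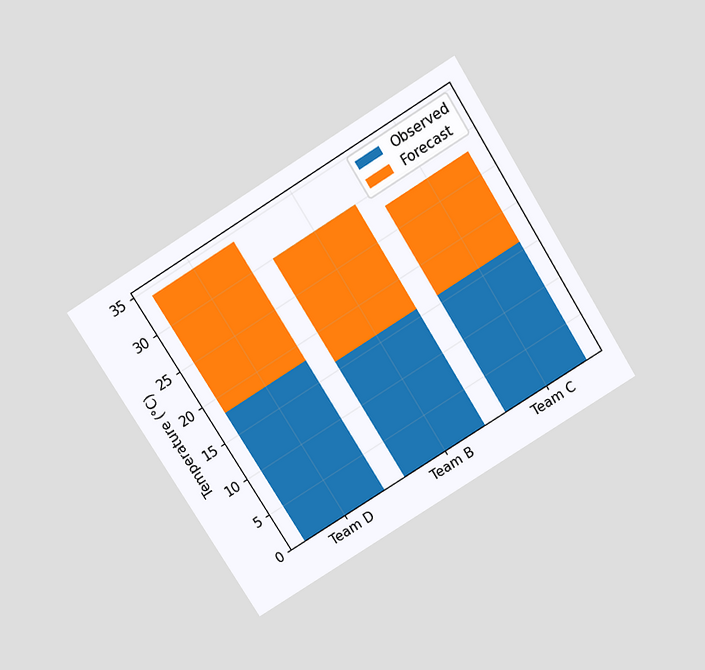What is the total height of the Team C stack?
The chart is tilted about 32° counter-clockwise and viewed slightly from above. The Team C stack's top reaches 28°C on the y-axis.

28°C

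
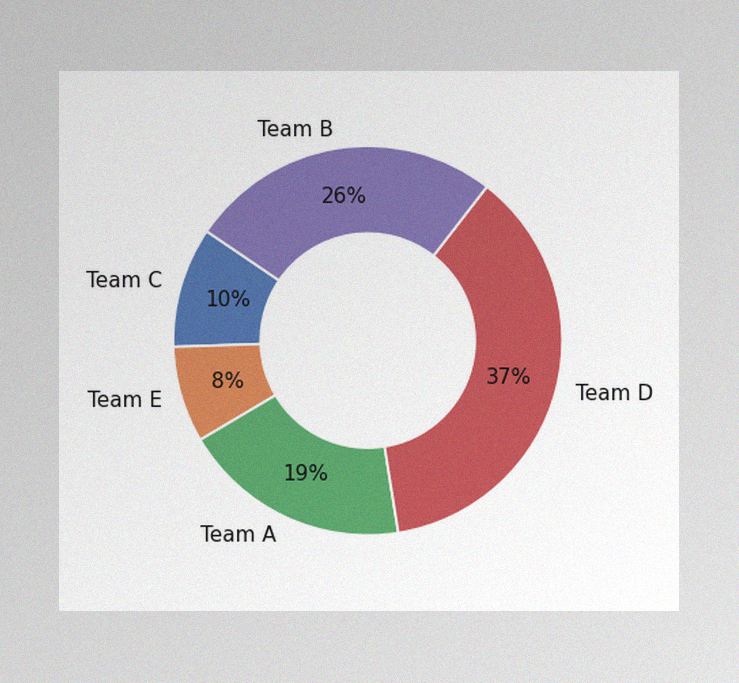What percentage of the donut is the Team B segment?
The image has some photo noise and uneven lighting. The Team B segment takes up 26% of the ring.

26%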